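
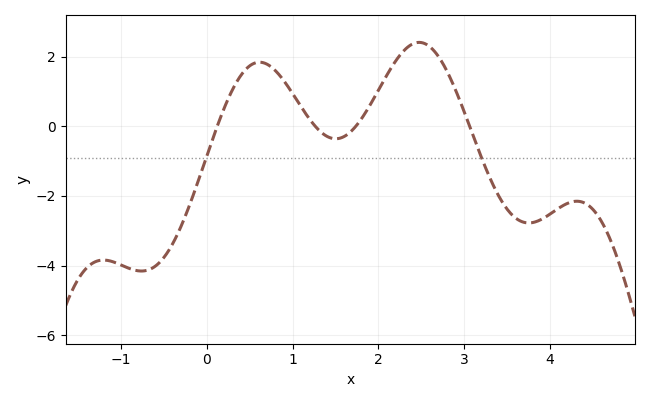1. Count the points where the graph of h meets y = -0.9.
2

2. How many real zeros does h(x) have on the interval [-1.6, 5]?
4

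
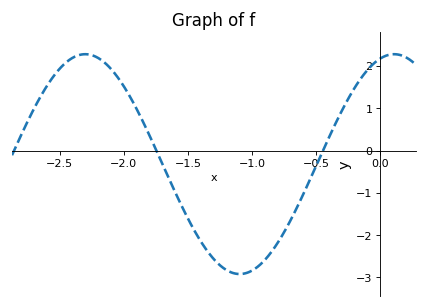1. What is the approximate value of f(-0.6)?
-1.03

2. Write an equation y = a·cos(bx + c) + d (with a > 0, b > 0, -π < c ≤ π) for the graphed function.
y = 2.6cos(2.61x - 0.28) - 0.32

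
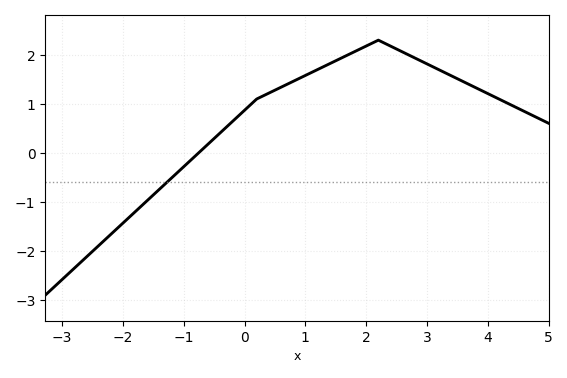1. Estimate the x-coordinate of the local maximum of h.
2.2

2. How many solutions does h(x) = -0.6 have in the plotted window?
1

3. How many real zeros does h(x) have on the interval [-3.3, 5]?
1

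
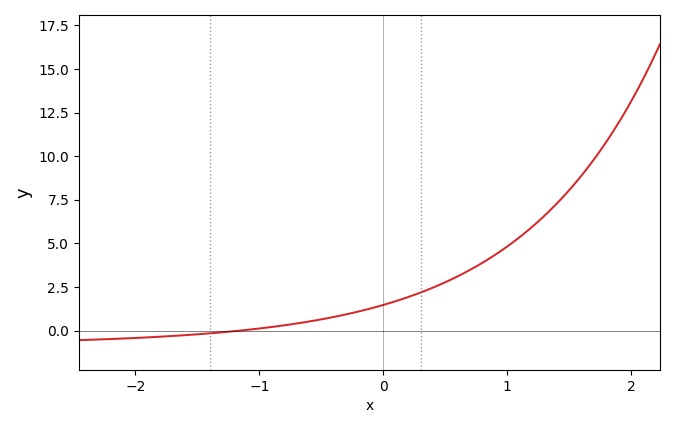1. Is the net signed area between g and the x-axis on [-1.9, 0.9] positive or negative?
positive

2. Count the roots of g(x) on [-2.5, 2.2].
1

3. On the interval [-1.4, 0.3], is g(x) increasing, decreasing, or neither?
increasing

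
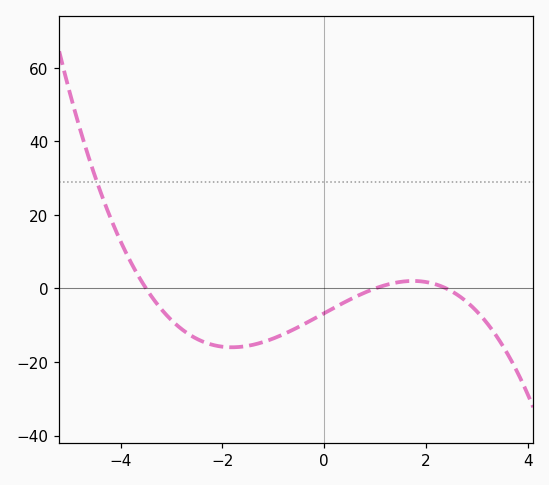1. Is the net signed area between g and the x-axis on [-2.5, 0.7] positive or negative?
negative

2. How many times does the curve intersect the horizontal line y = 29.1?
1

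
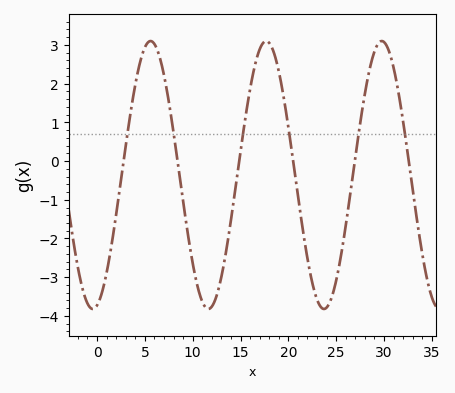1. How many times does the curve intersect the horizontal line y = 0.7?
6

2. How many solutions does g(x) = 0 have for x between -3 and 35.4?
6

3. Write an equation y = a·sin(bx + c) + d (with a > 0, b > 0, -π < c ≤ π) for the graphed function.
y = 3.46sin(0.52x - 1.3) - 0.36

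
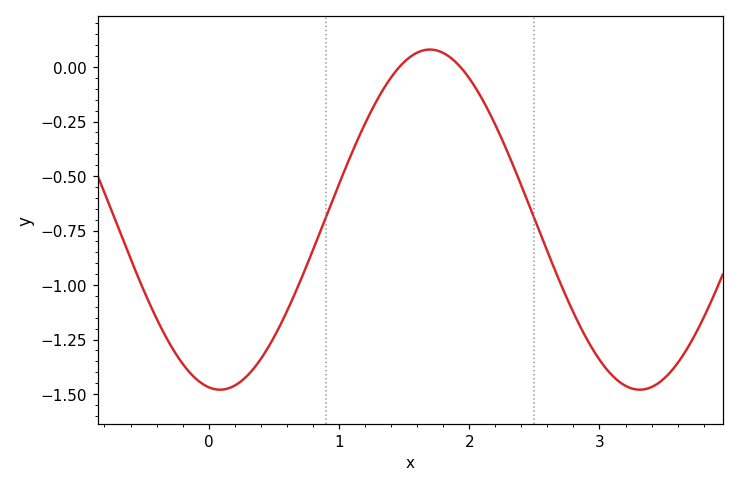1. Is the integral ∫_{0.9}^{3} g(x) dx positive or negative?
negative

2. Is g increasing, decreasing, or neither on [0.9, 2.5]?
neither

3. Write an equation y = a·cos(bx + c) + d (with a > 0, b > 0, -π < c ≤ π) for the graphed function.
y = 0.78cos(1.9x + 3) - 0.7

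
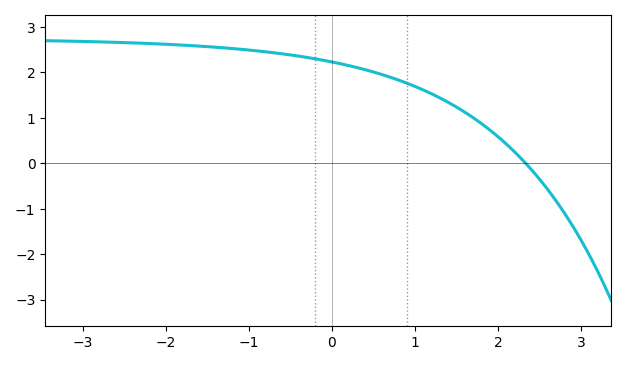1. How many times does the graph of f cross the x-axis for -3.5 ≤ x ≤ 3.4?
1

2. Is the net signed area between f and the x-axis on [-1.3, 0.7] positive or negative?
positive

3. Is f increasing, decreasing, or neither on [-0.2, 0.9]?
decreasing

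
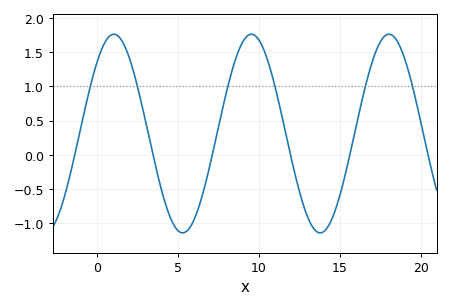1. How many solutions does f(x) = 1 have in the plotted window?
6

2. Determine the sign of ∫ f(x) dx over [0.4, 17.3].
positive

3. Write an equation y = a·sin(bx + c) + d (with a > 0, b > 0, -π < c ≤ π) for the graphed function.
y = 1.45sin(0.74x + 0.79) + 0.31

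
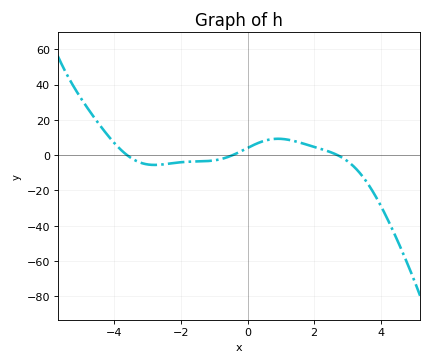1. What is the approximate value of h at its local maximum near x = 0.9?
9.31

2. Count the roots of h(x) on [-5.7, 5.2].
3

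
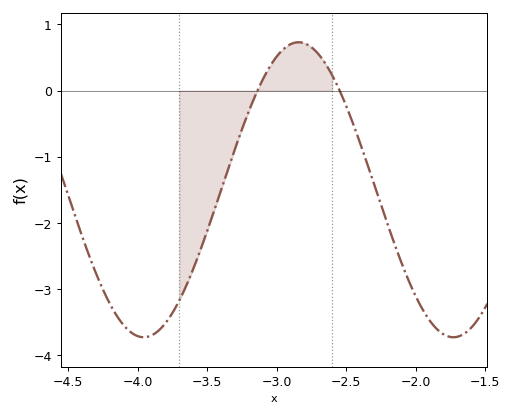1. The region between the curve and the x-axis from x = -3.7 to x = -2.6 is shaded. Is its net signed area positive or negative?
negative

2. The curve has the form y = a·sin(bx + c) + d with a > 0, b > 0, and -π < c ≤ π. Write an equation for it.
y = 2.23sin(2.82x - 2.98) - 1.5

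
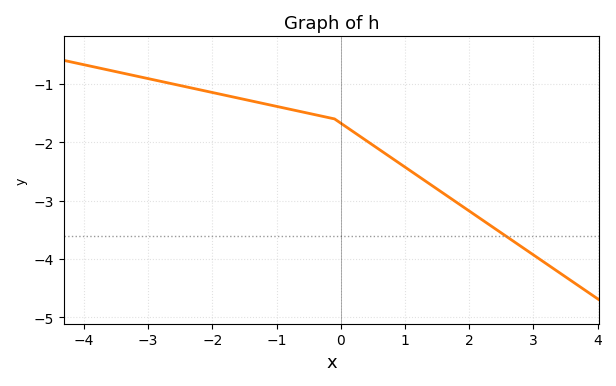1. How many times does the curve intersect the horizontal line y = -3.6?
1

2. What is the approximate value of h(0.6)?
-2.13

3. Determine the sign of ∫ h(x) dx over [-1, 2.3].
negative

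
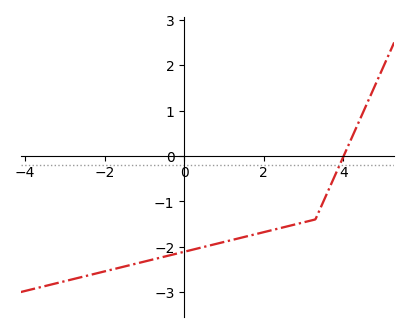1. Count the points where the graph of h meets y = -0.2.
1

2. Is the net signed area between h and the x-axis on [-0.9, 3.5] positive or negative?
negative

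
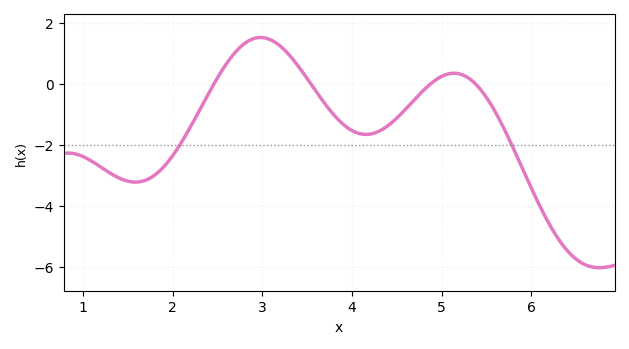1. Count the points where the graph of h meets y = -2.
2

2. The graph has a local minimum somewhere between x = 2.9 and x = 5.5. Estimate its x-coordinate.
4.2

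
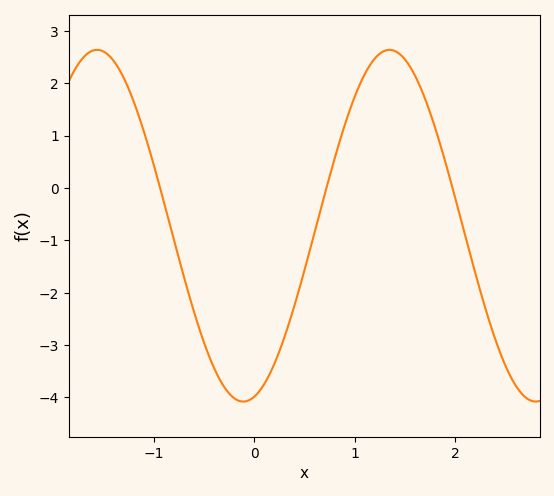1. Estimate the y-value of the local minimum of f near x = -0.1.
-4.08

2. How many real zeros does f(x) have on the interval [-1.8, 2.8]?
3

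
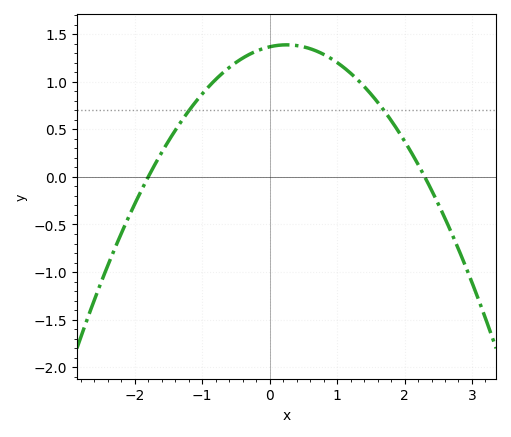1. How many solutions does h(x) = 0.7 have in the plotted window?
2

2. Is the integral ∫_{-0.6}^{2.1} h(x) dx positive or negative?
positive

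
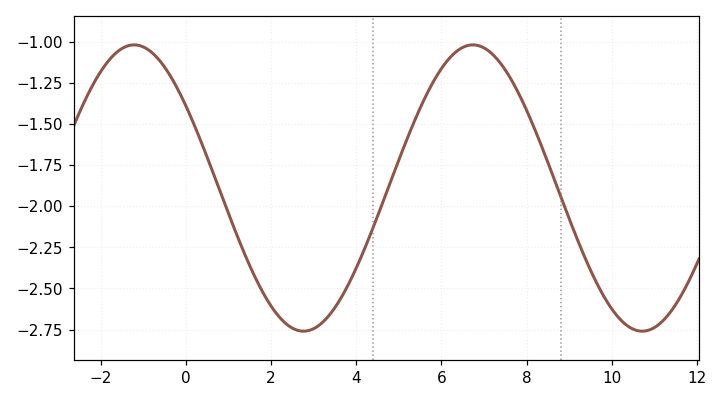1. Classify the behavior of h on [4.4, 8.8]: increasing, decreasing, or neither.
neither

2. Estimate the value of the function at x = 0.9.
-1.98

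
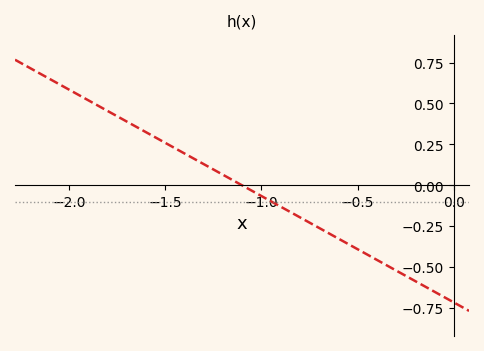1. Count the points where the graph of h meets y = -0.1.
1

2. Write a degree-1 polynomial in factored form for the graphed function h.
y = -0.65(x + 1.1)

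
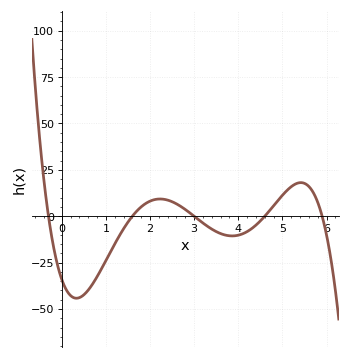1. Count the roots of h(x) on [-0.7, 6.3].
5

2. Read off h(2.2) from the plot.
10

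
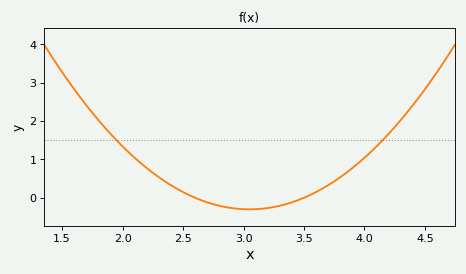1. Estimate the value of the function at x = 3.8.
0.5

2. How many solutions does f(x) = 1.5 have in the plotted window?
2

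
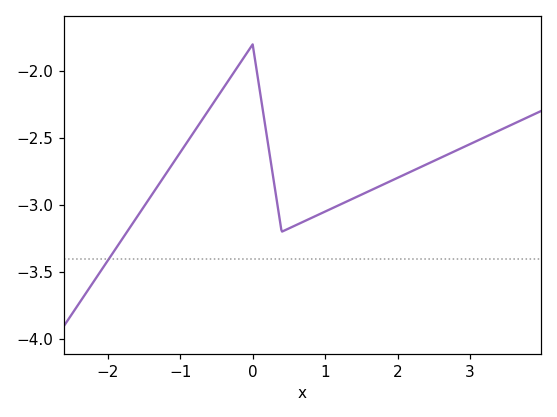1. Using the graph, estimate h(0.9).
-3.07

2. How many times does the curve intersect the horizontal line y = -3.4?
1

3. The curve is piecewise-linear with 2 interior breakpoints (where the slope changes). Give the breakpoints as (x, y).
(0, -1.8); (0.4, -3.2)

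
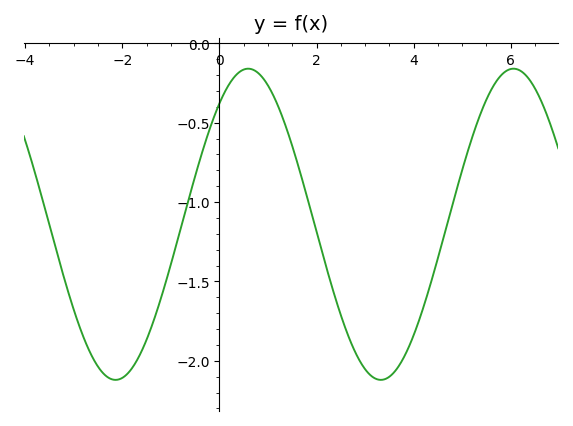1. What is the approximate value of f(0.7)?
-0.15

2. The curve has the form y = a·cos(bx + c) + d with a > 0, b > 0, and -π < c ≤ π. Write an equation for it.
y = 0.98cos(1.1x - 0.68) - 1.14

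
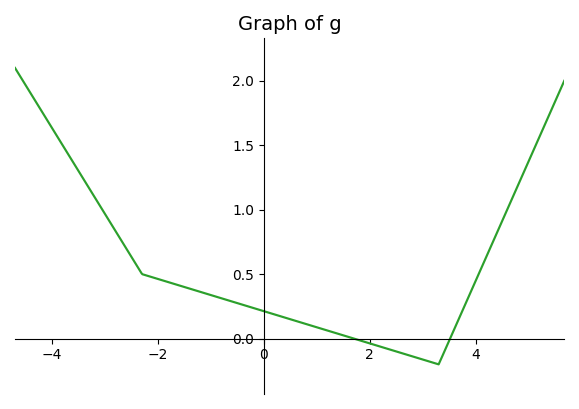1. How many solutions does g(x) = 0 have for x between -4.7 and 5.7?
2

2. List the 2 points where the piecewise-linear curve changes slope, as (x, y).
(-2.3, 0.5); (3.3, -0.2)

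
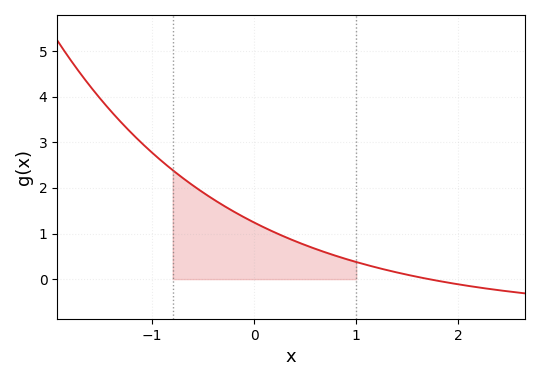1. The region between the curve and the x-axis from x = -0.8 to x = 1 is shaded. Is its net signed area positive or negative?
positive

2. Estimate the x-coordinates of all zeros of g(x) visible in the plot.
1.7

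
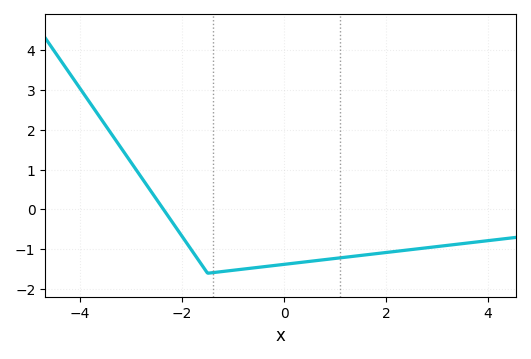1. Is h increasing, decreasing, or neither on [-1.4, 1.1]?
increasing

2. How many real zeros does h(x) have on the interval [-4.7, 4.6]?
1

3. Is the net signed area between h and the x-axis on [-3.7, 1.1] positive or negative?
negative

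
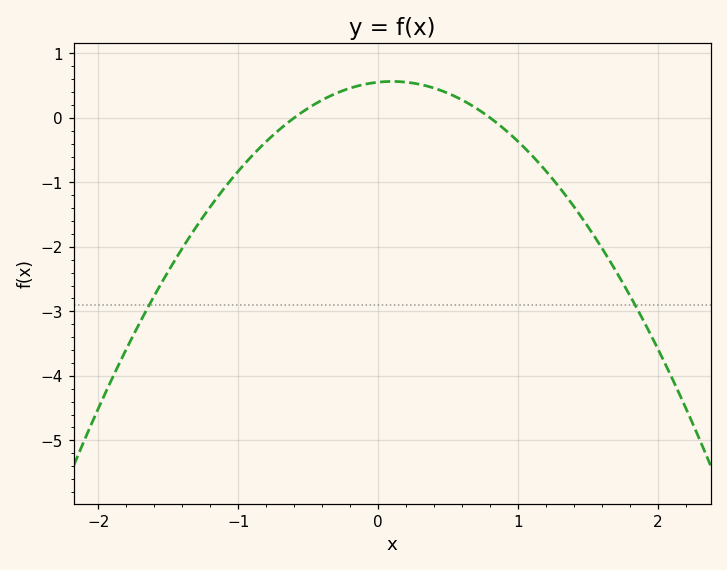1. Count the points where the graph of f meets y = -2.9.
2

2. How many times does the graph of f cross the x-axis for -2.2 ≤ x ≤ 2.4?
2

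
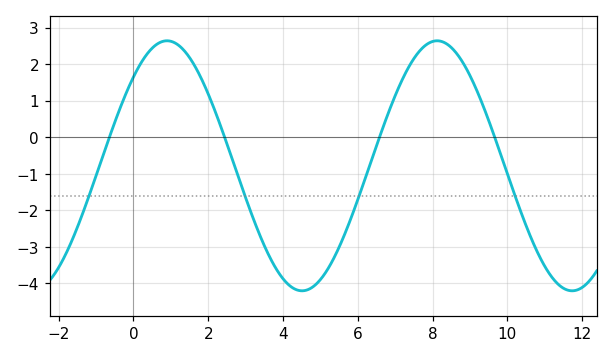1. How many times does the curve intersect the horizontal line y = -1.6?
4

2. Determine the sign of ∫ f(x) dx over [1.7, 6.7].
negative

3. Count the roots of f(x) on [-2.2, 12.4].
4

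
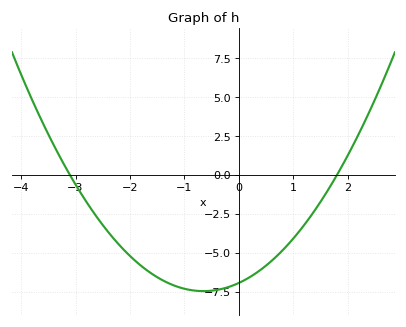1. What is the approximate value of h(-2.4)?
-3.6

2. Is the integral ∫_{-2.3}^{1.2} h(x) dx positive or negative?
negative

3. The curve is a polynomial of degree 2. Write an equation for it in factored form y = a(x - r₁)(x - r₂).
y = 1.24(x + 3.1)(x - 1.8)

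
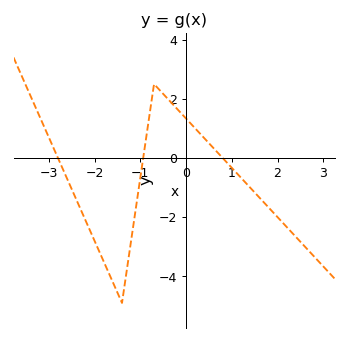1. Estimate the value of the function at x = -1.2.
-2.79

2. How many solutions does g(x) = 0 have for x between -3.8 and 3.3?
3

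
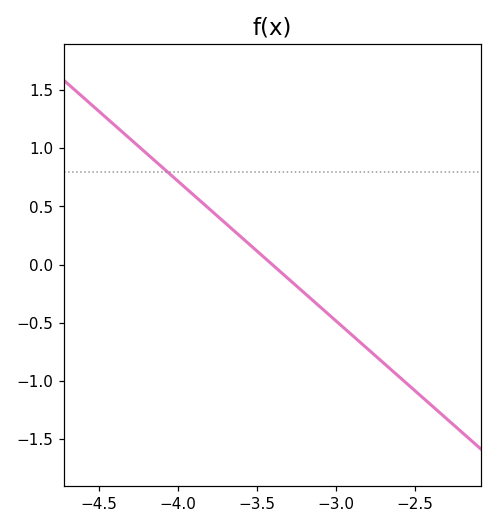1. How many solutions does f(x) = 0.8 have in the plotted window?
1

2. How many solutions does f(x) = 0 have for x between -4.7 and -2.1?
1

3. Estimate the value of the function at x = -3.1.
-0.36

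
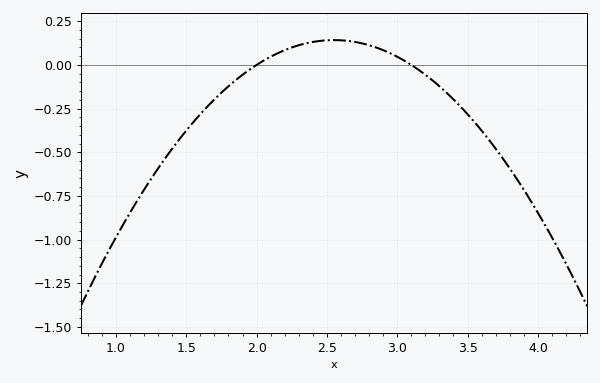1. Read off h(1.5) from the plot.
-0.38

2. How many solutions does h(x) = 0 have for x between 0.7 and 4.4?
2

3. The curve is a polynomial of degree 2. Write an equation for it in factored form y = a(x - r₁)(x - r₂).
y = -0.47(x - 2)(x - 3.1)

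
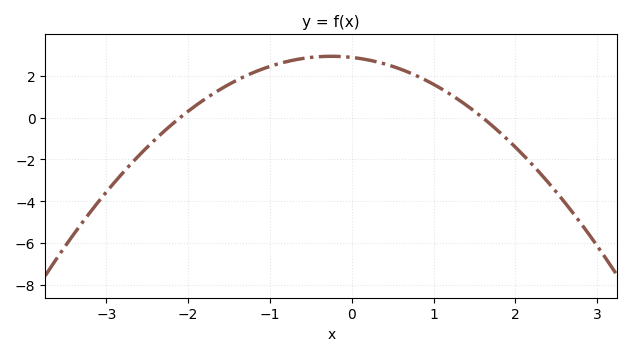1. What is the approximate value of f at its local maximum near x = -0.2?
2.94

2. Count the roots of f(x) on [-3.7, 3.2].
2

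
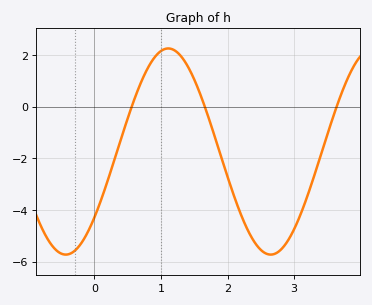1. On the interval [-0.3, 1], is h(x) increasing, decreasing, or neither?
increasing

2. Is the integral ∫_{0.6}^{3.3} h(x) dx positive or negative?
negative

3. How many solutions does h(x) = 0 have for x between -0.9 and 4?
3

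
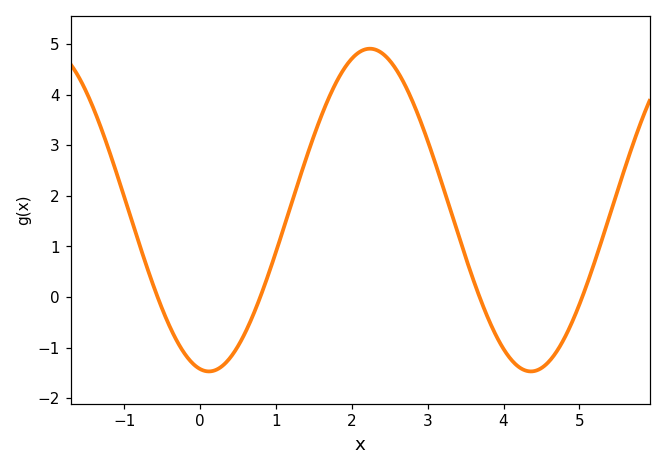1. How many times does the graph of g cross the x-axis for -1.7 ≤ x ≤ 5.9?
4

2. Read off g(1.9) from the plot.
4.52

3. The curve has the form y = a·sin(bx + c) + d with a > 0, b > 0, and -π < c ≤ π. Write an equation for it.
y = 3.19sin(1.48x - 1.74) + 1.72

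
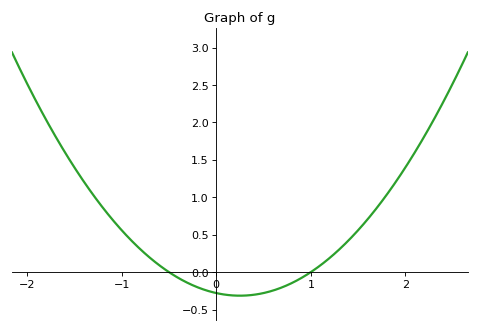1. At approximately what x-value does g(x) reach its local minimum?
0.25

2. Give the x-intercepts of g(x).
-0.5, 1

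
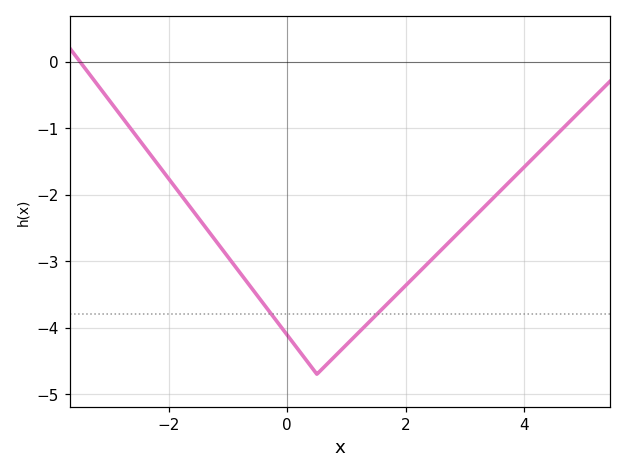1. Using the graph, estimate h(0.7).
-4.52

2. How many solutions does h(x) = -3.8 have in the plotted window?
2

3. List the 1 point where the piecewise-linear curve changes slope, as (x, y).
(0.5, -4.7)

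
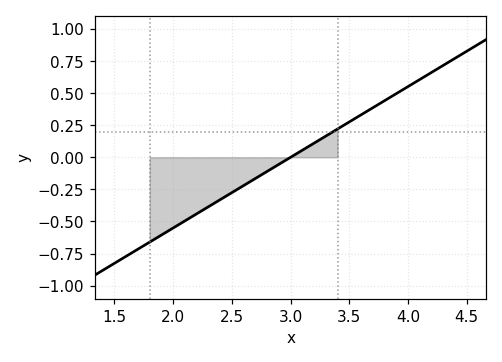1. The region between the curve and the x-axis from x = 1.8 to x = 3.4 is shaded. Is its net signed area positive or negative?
negative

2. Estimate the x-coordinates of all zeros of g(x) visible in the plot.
3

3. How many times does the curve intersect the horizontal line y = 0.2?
1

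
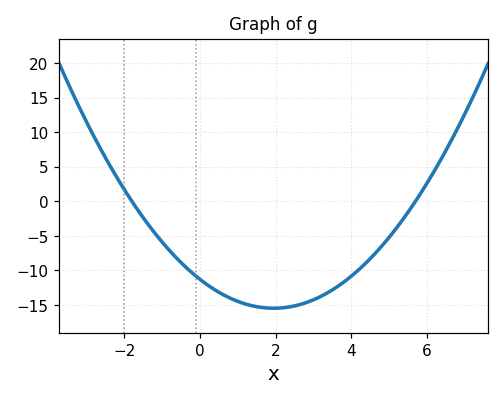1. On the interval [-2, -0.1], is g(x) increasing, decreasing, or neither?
decreasing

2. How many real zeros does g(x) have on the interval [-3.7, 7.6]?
2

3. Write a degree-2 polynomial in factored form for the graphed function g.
y = 1.1(x + 1.8)(x - 5.7)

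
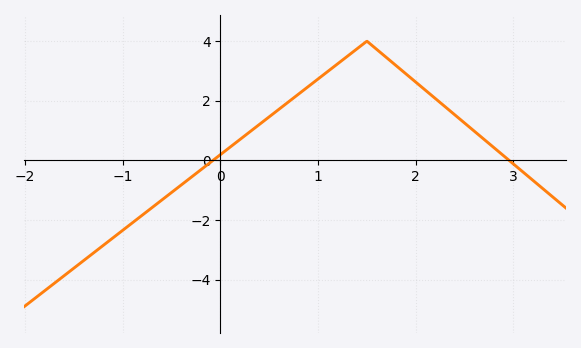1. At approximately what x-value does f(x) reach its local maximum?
1.5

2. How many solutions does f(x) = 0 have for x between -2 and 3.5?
2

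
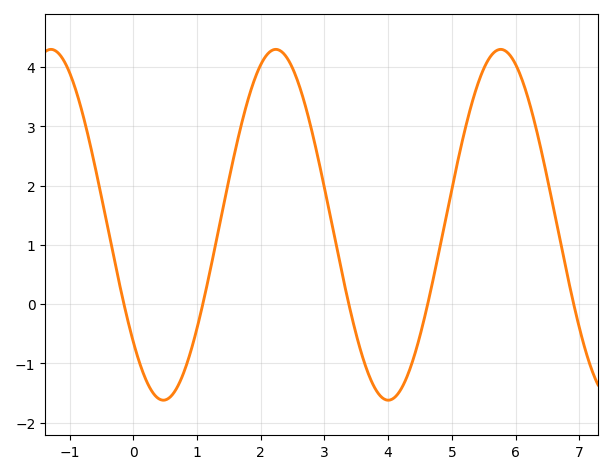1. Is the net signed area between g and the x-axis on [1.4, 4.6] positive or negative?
positive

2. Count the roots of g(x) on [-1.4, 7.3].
5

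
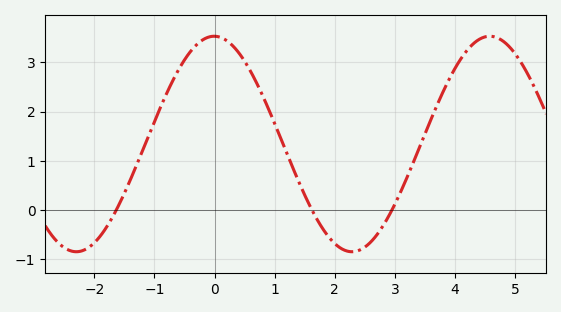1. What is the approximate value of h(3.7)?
2.13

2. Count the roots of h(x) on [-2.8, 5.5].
3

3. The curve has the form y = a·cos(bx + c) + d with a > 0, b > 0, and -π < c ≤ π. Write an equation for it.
y = 2.19cos(1.37x + 0.01) + 1.34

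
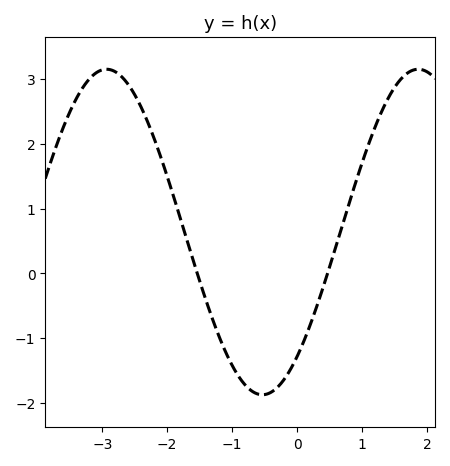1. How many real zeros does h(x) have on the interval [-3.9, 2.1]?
2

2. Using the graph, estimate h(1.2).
2.26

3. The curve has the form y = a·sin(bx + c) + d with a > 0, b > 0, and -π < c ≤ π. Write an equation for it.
y = 2.51sin(1.31x - 0.87) + 0.64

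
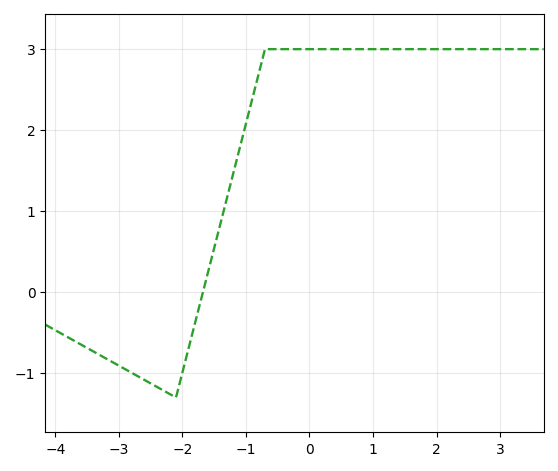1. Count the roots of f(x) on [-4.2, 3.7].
1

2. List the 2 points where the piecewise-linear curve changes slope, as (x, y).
(-2.1, -1.3); (-0.7, 3)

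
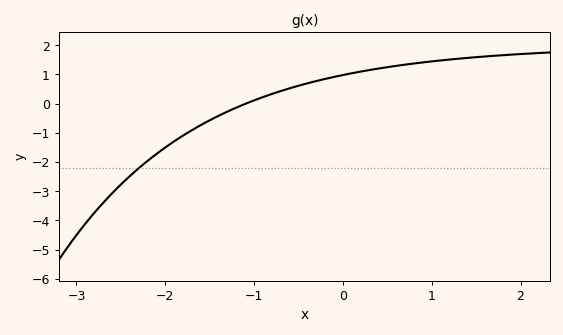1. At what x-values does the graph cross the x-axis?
-1.1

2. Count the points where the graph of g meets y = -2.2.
1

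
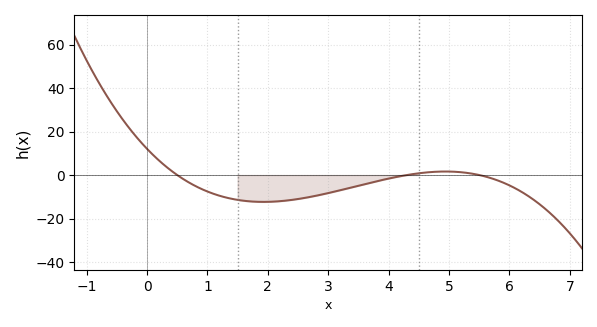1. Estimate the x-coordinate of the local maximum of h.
5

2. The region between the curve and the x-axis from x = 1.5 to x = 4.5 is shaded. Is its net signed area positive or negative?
negative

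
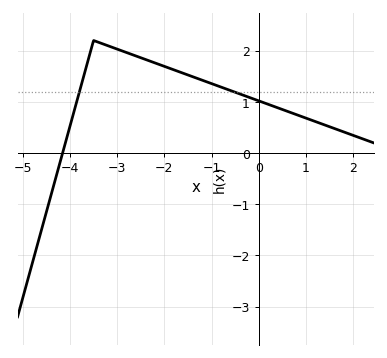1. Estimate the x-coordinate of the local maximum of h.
-3.5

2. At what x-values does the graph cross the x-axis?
-4.16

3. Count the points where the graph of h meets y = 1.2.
2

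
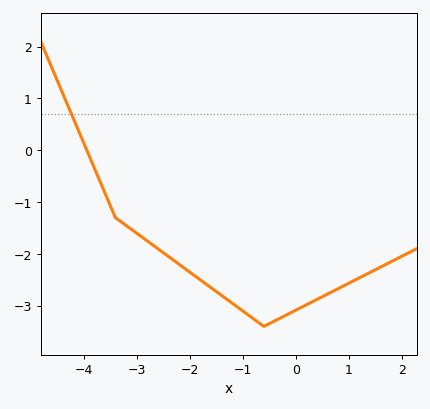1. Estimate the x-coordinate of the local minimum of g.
-0.6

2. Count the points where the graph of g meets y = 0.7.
1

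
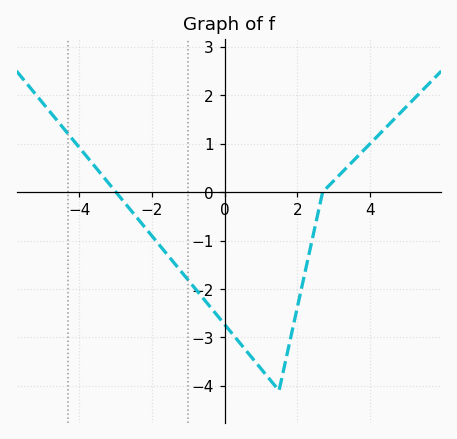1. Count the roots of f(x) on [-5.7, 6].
2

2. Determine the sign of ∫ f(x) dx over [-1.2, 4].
negative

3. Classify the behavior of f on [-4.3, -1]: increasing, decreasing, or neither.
decreasing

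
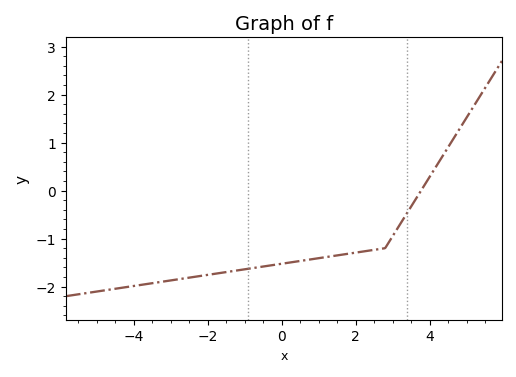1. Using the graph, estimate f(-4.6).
-2.06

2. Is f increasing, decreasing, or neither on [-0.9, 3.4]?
increasing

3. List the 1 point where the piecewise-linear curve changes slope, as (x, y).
(2.8, -1.2)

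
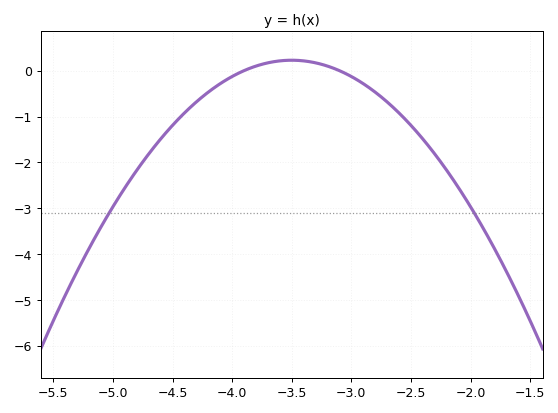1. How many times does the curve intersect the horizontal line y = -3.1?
2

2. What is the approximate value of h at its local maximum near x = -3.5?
0.2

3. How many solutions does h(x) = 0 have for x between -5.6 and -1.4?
2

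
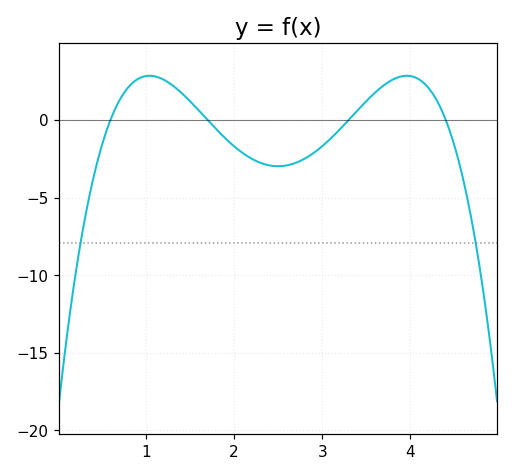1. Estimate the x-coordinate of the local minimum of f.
2.5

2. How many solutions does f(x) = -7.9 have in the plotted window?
2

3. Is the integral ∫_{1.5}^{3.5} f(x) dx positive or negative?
negative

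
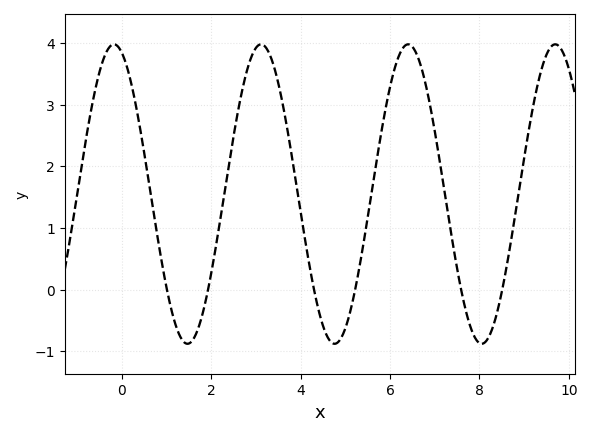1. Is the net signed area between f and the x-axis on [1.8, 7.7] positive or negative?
positive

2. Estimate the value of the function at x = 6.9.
2.98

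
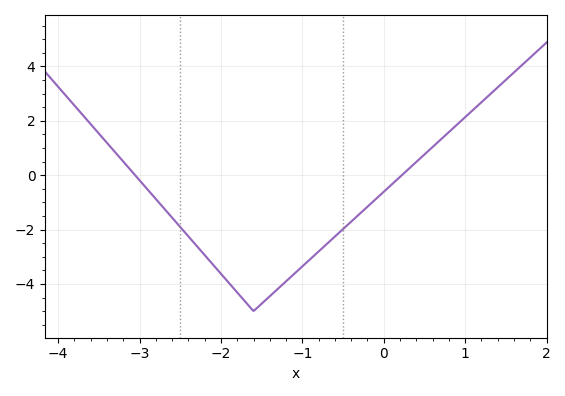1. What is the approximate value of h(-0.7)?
-2.53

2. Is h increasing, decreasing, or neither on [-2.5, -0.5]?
neither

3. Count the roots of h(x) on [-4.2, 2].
2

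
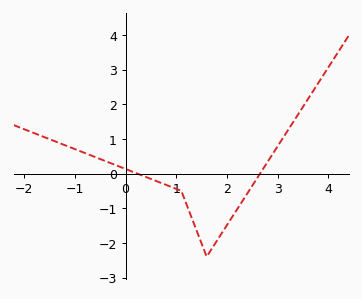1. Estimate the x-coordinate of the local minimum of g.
1.6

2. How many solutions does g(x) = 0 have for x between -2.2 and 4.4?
2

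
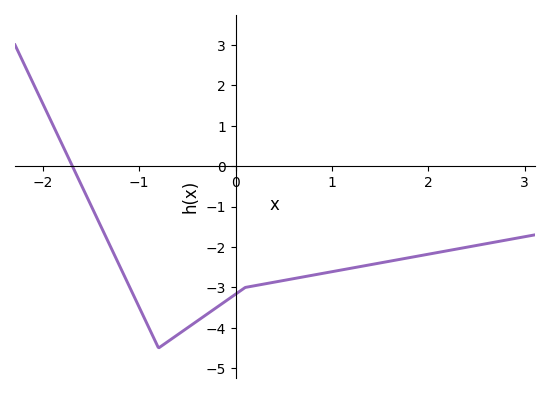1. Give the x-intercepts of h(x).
-1.69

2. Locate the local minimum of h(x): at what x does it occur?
-0.798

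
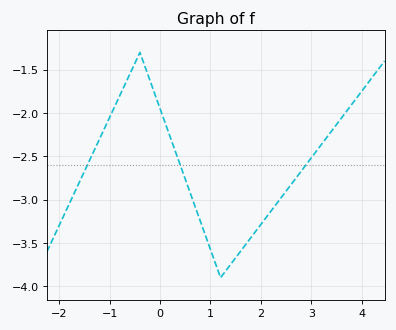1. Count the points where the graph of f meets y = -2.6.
3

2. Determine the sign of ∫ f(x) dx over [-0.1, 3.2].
negative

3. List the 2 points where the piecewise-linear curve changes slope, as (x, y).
(-0.4, -1.3); (1.2, -3.9)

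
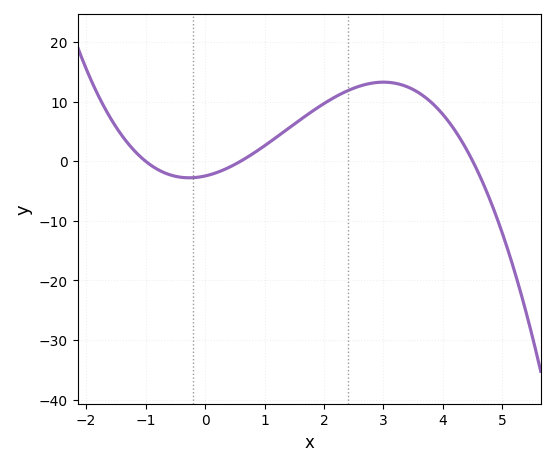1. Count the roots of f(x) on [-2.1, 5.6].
3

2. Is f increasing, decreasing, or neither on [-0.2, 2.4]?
increasing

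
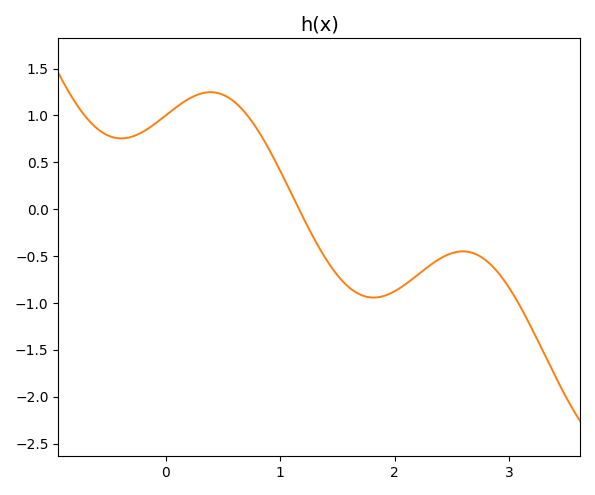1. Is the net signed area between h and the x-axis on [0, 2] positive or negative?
positive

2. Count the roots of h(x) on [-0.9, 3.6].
1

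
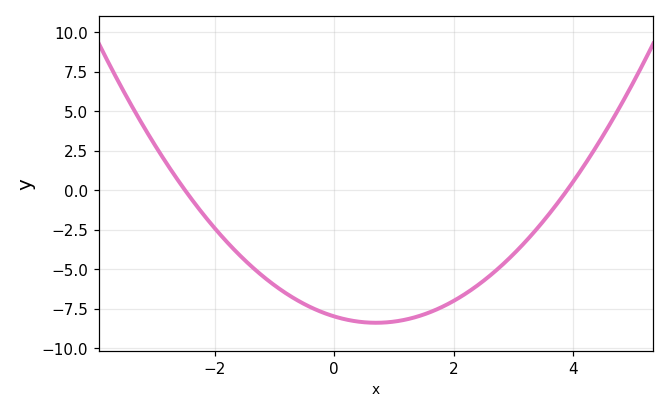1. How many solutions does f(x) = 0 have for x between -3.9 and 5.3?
2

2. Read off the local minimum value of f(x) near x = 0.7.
-8.5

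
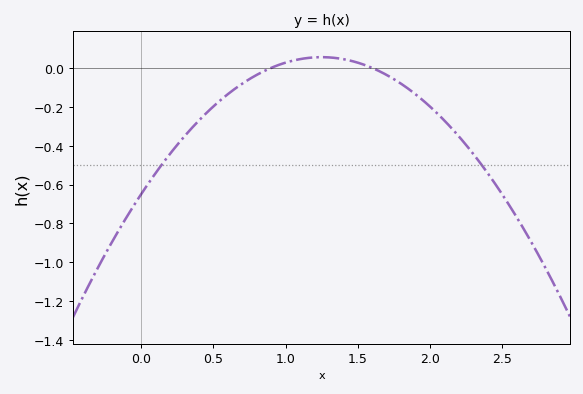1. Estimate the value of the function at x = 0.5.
-0.198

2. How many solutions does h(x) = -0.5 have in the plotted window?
2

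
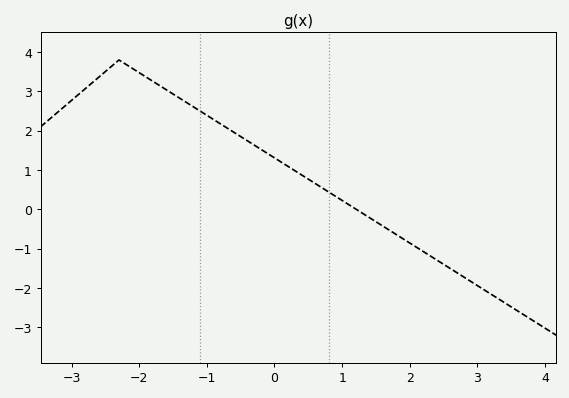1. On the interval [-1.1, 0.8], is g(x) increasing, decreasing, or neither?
decreasing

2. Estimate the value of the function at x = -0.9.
2.28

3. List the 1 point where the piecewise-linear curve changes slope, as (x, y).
(-2.3, 3.8)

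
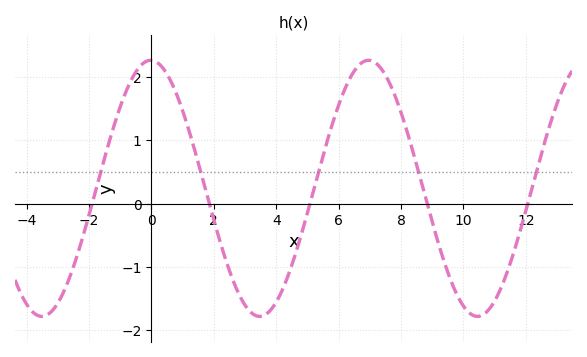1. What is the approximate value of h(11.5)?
-0.943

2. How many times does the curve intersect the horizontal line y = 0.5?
5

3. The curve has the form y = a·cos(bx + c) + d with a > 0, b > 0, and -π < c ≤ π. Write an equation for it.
y = 2.02cos(0.9x + 0.02) + 0.24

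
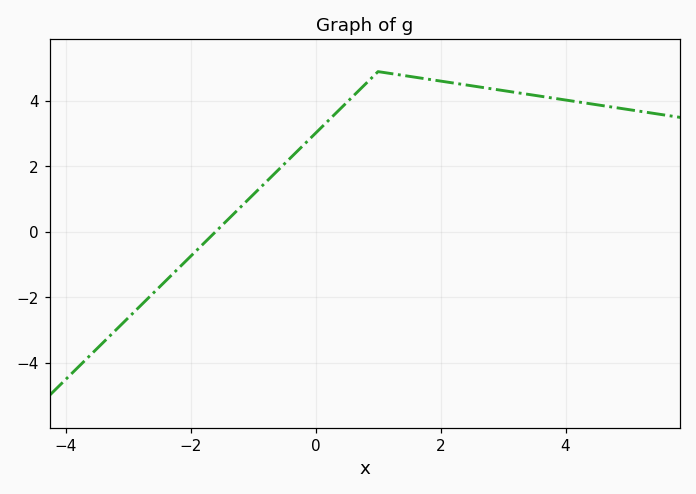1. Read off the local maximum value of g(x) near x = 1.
4.9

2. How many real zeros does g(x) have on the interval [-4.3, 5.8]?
1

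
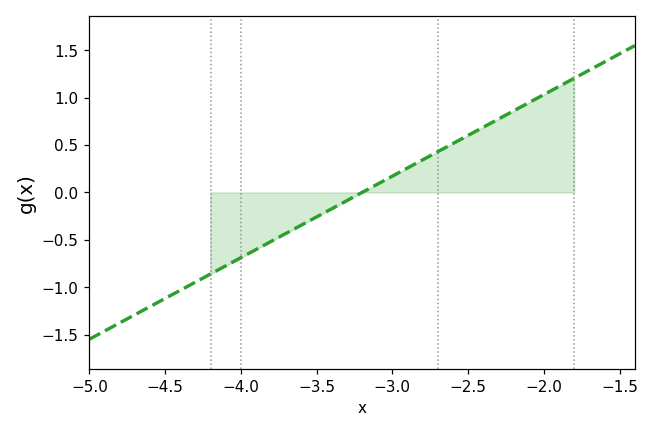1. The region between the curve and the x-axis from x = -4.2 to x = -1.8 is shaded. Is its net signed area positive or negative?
positive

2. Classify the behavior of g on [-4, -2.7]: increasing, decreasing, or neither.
increasing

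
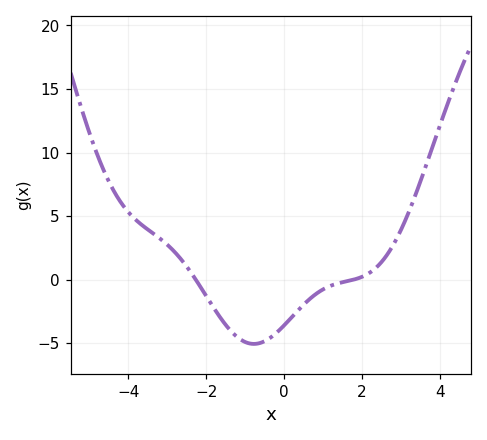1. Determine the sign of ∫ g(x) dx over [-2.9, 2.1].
negative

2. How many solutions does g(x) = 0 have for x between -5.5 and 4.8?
2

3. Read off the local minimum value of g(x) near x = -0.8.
-5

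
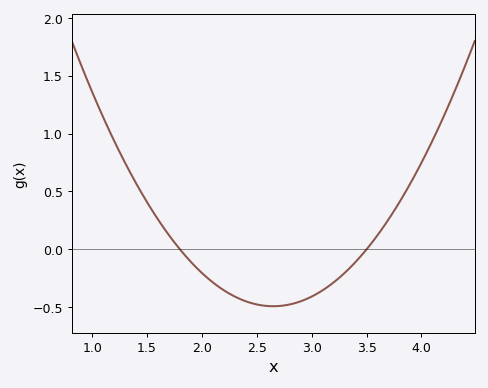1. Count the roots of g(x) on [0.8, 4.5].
2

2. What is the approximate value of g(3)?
-0.408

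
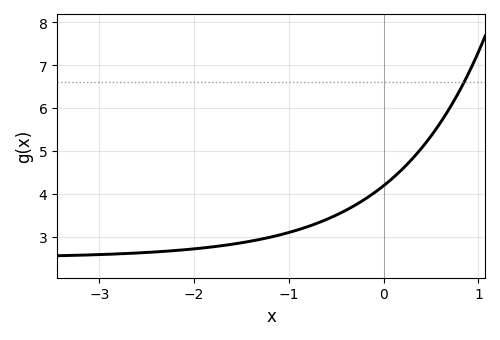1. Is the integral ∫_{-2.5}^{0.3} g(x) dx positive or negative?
positive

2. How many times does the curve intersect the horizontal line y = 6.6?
1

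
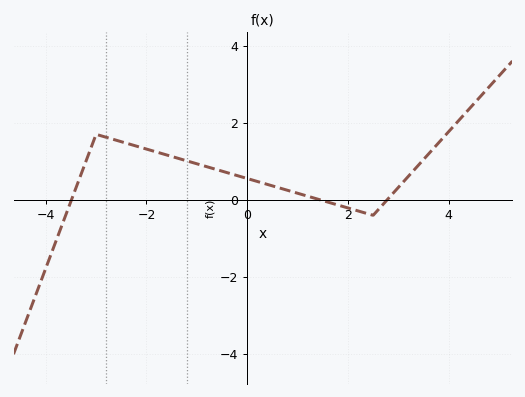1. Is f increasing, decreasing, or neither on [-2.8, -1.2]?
decreasing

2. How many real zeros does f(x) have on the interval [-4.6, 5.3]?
3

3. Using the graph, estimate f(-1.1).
1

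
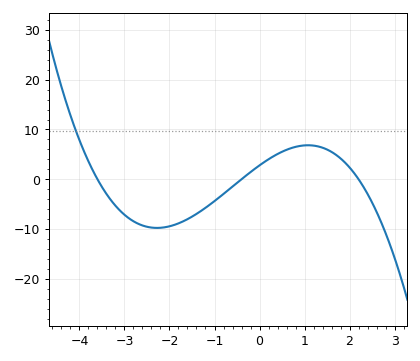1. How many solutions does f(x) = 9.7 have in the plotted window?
1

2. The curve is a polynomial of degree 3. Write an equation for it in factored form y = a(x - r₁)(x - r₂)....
y = -0.88(x + 3.6)(x + 0.4)(x - 2.2)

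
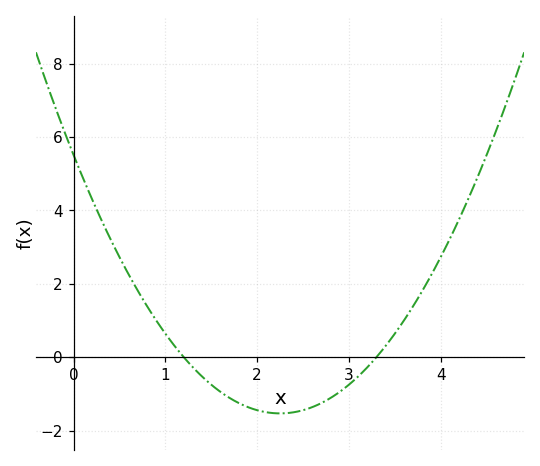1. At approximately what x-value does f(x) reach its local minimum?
2.2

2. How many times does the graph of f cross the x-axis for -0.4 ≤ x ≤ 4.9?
2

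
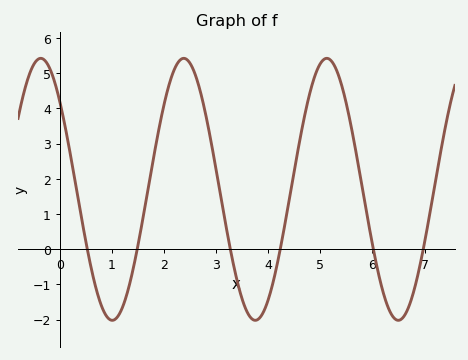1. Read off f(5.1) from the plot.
5.41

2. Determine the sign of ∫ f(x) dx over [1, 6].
positive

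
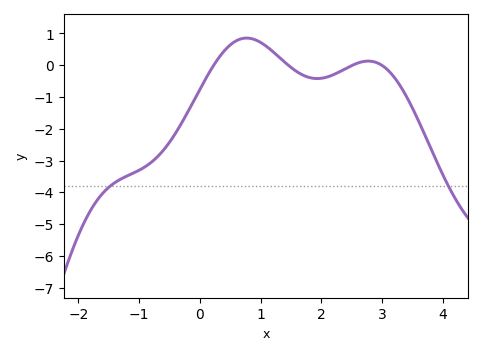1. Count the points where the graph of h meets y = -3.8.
2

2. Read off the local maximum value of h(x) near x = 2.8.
0.1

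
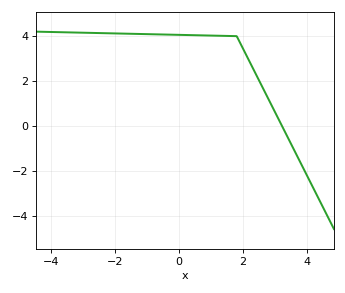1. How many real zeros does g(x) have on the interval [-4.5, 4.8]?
1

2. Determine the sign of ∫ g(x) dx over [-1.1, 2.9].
positive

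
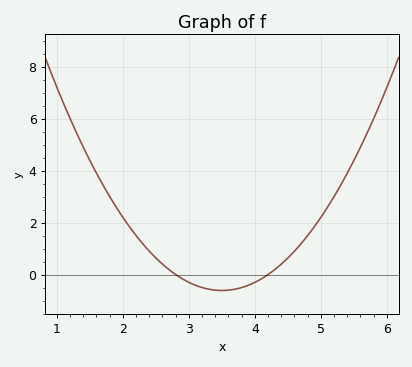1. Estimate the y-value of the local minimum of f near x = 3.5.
-0.6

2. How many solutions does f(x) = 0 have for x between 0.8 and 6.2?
2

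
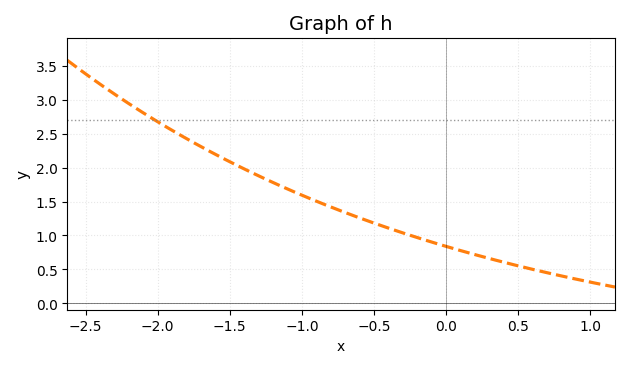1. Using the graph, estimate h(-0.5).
1.18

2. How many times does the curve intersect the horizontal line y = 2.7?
1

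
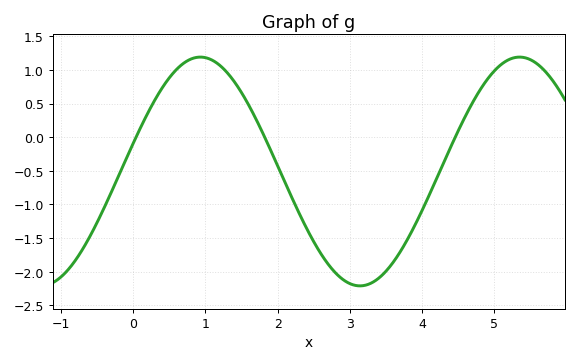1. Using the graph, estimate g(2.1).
-0.65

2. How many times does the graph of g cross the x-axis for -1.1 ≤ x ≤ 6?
3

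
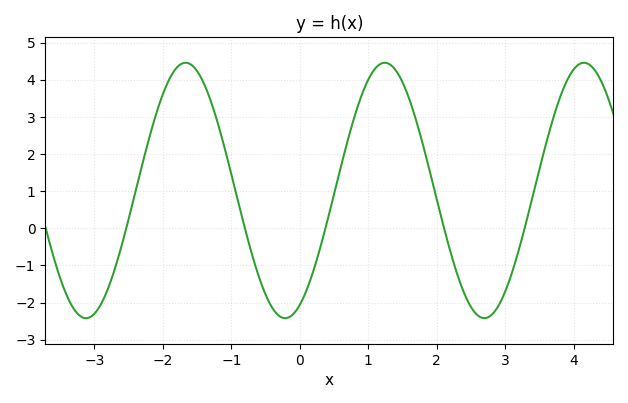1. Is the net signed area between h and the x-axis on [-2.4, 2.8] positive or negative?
positive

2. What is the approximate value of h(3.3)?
0.1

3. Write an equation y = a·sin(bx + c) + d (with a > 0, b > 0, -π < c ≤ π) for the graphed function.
y = 3.44sin(2.2x - 1.1) + 1.02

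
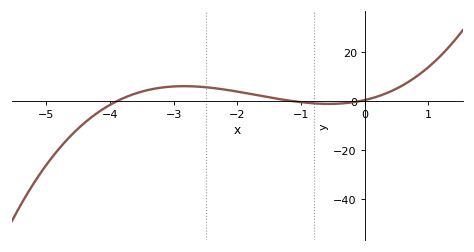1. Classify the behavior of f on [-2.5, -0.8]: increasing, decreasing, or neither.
decreasing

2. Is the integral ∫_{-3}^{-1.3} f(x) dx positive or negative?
positive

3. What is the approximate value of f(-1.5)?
1.65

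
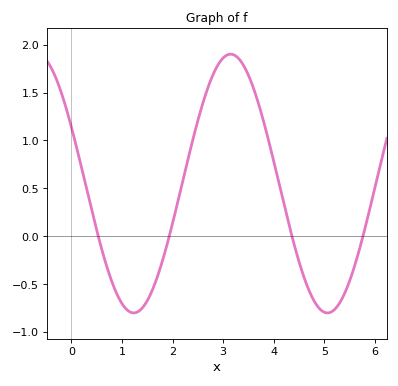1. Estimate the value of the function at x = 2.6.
1.4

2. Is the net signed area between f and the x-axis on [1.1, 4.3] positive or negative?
positive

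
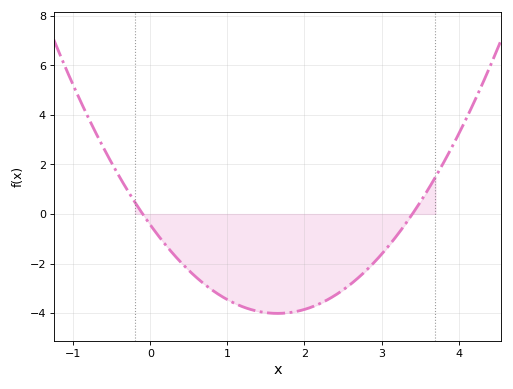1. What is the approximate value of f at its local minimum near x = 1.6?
-4.01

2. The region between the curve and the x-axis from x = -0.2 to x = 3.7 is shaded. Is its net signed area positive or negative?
negative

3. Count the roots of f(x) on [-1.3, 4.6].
2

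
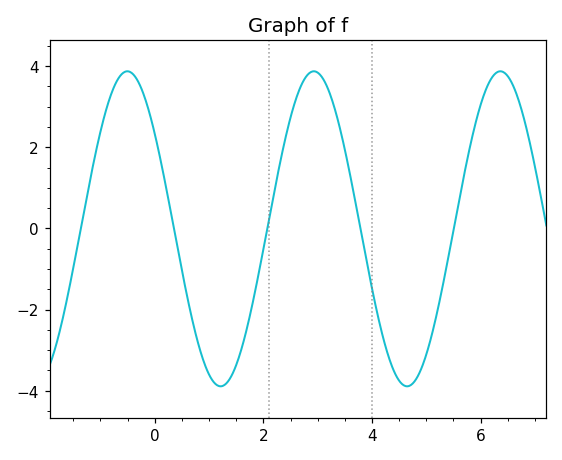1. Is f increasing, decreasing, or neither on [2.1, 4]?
neither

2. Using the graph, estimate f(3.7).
0.6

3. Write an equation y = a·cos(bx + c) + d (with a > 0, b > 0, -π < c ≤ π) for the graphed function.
y = 3.88cos(1.8x + 0.92) - 0.01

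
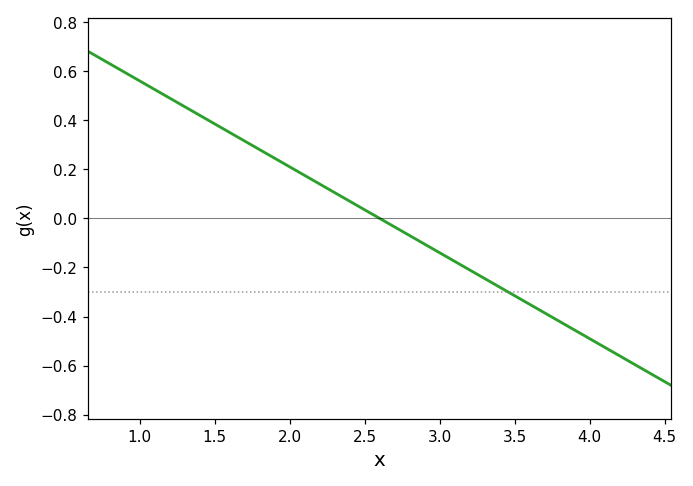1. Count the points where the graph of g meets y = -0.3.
1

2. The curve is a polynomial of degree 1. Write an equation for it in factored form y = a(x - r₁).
y = -0.35(x - 2.6)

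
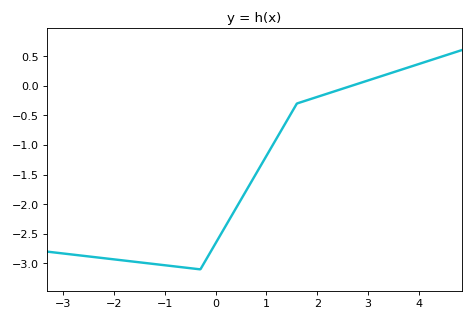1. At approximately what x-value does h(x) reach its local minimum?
-0.4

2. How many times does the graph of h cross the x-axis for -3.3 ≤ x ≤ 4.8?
1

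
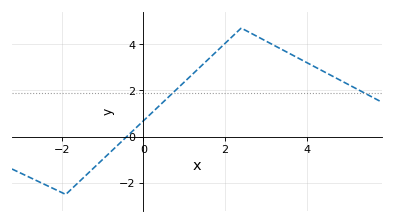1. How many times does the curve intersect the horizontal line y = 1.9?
2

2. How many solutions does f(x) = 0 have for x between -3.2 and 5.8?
1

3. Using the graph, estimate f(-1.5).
-1.8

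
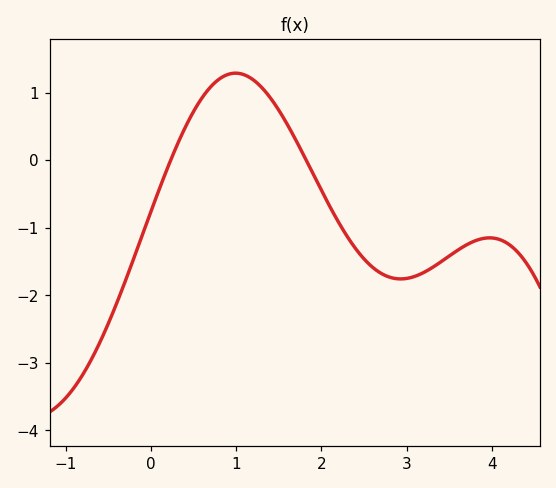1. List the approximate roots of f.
0.231, 1.82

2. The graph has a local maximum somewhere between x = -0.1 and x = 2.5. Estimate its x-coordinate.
0.992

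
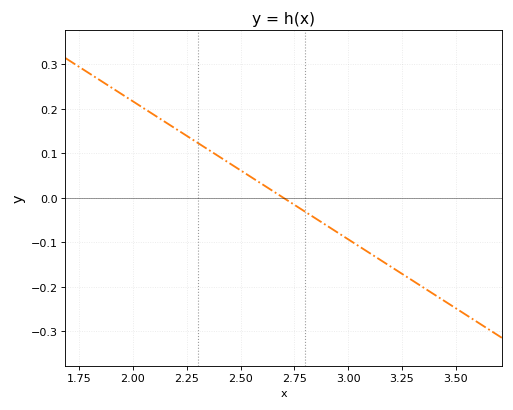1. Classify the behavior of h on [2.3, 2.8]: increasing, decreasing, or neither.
decreasing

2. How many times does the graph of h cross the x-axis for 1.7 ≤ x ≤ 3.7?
1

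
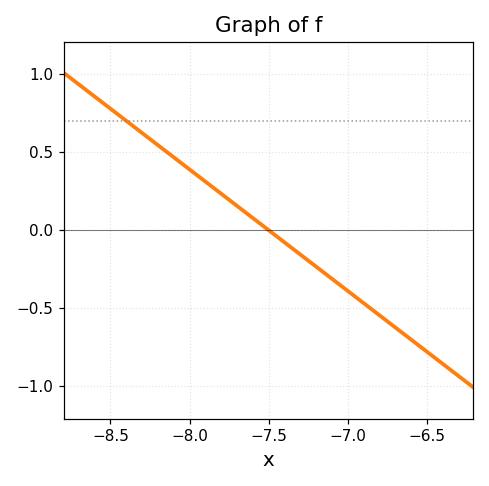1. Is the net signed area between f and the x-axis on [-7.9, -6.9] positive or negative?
negative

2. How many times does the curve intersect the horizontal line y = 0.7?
1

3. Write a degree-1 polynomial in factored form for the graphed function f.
y = -0.78(x + 7.5)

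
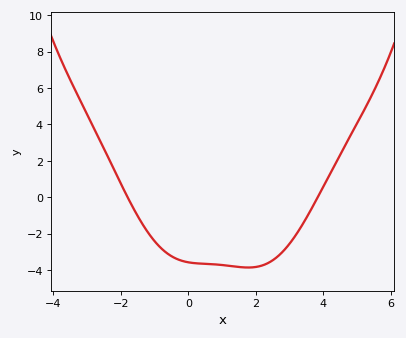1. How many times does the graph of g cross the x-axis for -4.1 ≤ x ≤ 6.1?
2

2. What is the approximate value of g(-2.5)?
2.68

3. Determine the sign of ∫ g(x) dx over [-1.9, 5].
negative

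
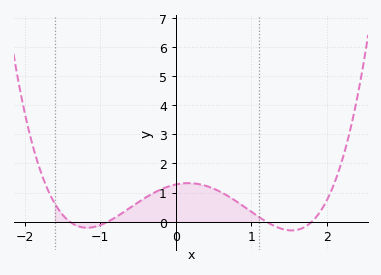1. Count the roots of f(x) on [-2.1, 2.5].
4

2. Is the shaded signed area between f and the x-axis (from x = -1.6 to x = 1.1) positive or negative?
positive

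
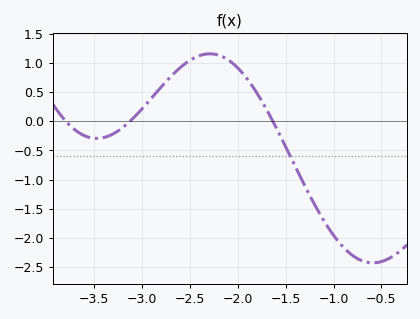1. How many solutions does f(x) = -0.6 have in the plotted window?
1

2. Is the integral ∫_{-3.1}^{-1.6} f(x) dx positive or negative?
positive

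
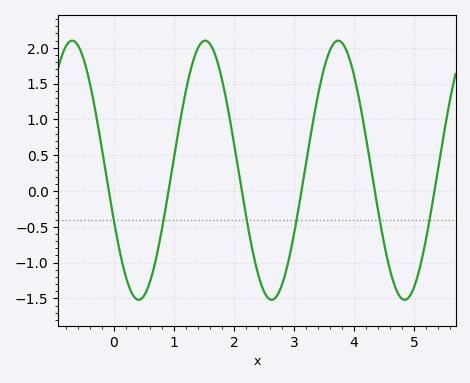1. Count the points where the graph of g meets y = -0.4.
6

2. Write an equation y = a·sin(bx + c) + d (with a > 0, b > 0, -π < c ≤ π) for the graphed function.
y = 1.81sin(2.8x - 2.8) + 0.29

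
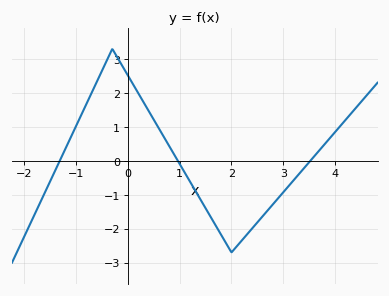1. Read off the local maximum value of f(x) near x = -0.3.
3.3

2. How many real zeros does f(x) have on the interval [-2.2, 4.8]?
3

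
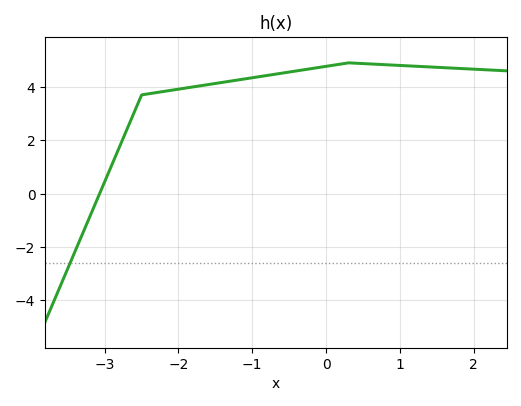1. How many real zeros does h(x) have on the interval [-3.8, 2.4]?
1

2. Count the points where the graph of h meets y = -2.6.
1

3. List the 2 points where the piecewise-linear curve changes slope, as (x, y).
(-2.5, 3.7); (0.3, 4.9)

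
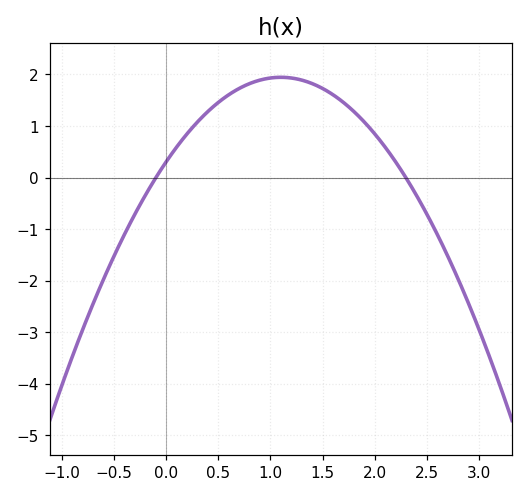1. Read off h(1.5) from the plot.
1.73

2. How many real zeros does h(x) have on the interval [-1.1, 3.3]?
2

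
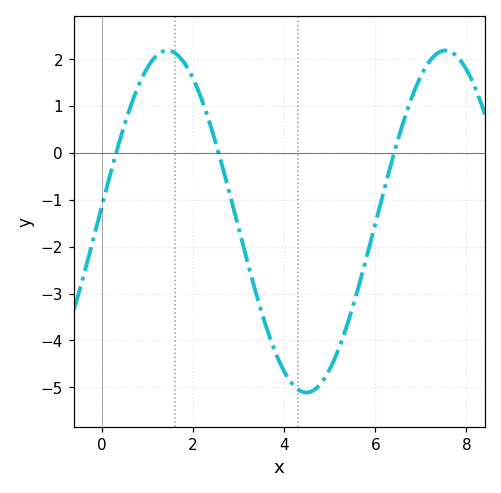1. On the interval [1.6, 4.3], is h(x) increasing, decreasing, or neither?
decreasing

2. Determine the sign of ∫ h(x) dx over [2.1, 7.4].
negative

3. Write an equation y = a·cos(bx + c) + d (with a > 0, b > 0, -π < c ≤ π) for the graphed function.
y = 3.65cos(1x - 1.5) - 1.46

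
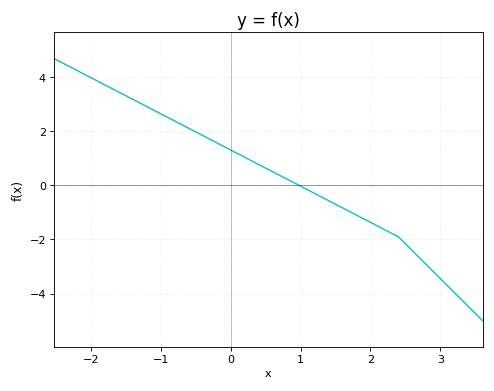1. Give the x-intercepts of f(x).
1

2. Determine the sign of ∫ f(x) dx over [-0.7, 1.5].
positive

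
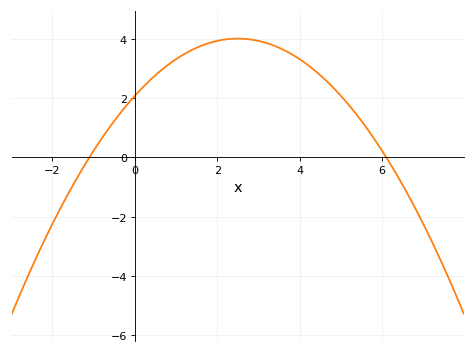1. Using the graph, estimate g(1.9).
3.91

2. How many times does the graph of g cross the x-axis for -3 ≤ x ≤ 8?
2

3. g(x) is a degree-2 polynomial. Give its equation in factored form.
y = -0.31(x + 1.1)(x - 6.1)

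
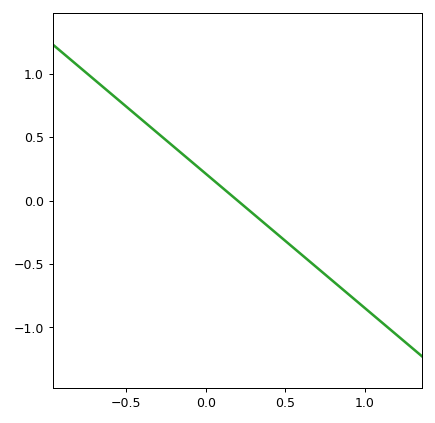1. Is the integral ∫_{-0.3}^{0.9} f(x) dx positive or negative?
negative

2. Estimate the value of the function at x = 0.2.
0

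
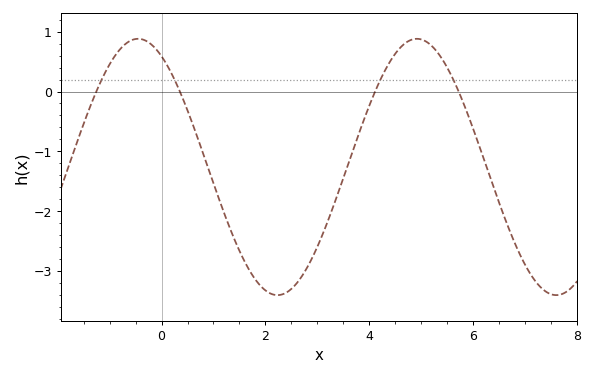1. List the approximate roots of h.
-1.2, 0.4, 4.2, 5.8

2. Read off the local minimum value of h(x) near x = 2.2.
-3.4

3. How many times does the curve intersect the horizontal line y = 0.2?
4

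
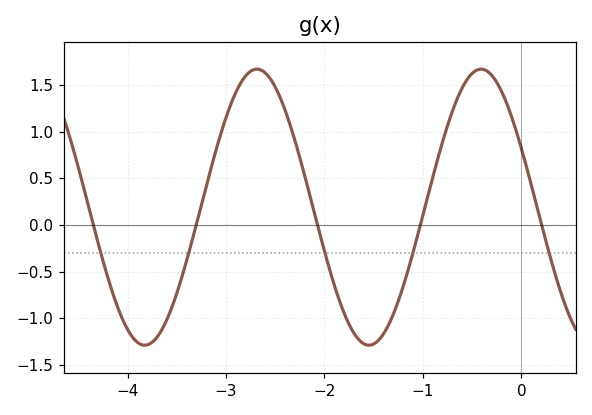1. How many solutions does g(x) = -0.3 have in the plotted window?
5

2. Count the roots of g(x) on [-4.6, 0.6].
5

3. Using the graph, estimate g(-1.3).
-0.95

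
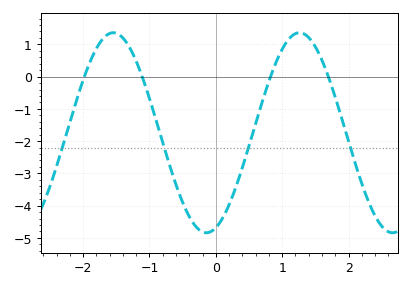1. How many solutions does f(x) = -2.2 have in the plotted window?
4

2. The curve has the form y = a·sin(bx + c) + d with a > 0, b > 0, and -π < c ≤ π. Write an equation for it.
y = 3.1sin(2.2x - 1.3) - 1.74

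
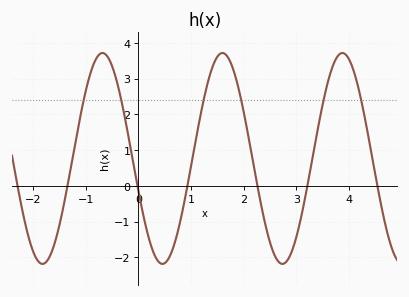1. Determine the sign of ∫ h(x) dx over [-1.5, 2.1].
positive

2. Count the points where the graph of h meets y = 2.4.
6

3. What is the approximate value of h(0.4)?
-2.1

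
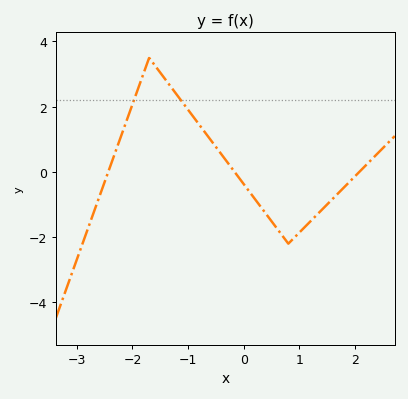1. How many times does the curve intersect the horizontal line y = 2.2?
2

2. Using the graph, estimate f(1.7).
-0.6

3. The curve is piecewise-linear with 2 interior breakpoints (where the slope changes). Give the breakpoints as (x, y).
(-1.7, 3.5); (0.8, -2.2)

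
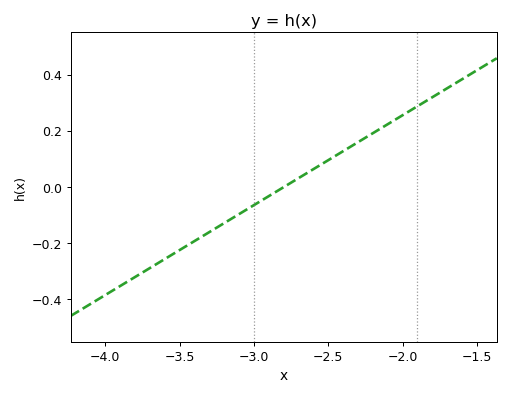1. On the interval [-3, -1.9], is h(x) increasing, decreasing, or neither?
increasing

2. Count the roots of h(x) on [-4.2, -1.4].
1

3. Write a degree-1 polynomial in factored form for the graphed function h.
y = 0.32(x + 2.8)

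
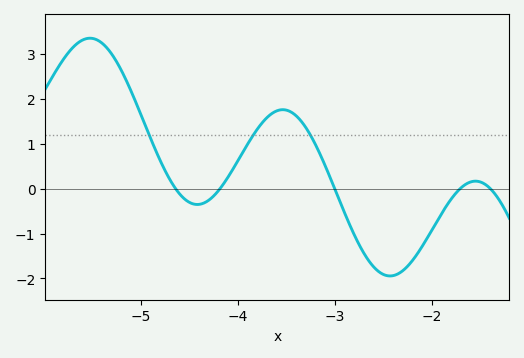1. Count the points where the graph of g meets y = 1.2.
3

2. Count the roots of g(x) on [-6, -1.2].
5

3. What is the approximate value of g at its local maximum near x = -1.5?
0.165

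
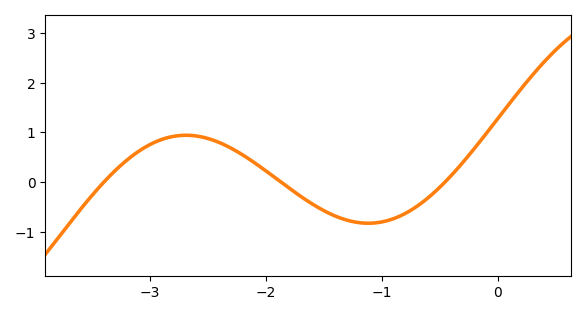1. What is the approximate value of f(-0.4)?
0.141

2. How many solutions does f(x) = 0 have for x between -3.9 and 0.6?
3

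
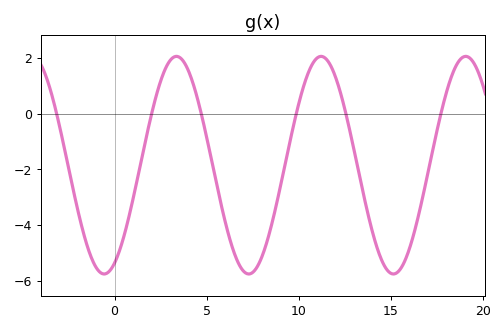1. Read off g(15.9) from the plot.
-5.07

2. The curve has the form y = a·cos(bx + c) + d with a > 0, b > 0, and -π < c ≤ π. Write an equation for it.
y = 3.91cos(0.8x - 2.69) - 1.85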